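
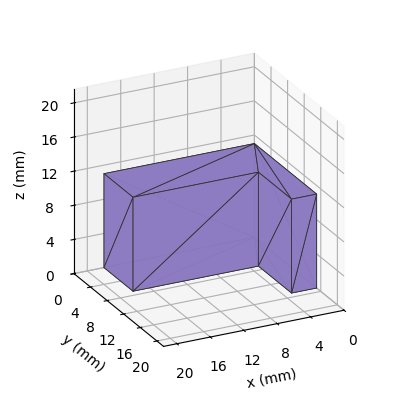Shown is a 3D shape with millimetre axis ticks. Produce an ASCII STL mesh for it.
Reading the render: the shape is an L-shaped prism: outer 18 × 15 mm, arm thicknesses ≈ 7 mm (horizontal) and 3 mm (vertical), extruded 11 mm in z (dimensions read to the nearest mm from the axis ticks). For the STL, each face is triangulated and given an outward normal.

solid part
  facet normal 0.0000 0.0000 -1.0000
    outer loop
      vertex 18.000 7.000 0.000
      vertex 18.000 0.000 0.000
      vertex 0.000 0.000 0.000
    endloop
  endfacet
  facet normal 0.0000 0.0000 -1.0000
    outer loop
      vertex 3.000 7.000 0.000
      vertex 18.000 7.000 0.000
      vertex 0.000 0.000 0.000
    endloop
  endfacet
  facet normal 0.0000 0.0000 -1.0000
    outer loop
      vertex 3.000 15.000 0.000
      vertex 3.000 7.000 0.000
      vertex 0.000 0.000 0.000
    endloop
  endfacet
  facet normal 0.0000 0.0000 -1.0000
    outer loop
      vertex 0.000 15.000 0.000
      vertex 3.000 15.000 0.000
      vertex 0.000 0.000 0.000
    endloop
  endfacet
  facet normal 0.0000 0.0000 1.0000
    outer loop
      vertex 0.000 0.000 11.000
      vertex 18.000 0.000 11.000
      vertex 18.000 7.000 11.000
    endloop
  endfacet
  facet normal 0.0000 0.0000 1.0000
    outer loop
      vertex 0.000 0.000 11.000
      vertex 18.000 7.000 11.000
      vertex 3.000 7.000 11.000
    endloop
  endfacet
  facet normal 0.0000 0.0000 1.0000
    outer loop
      vertex 0.000 0.000 11.000
      vertex 3.000 7.000 11.000
      vertex 3.000 15.000 11.000
    endloop
  endfacet
  facet normal 0.0000 0.0000 1.0000
    outer loop
      vertex 0.000 0.000 11.000
      vertex 3.000 15.000 11.000
      vertex 0.000 15.000 11.000
    endloop
  endfacet
  facet normal 0.0000 -1.0000 0.0000
    outer loop
      vertex 0.000 0.000 0.000
      vertex 18.000 0.000 0.000
      vertex 18.000 0.000 11.000
    endloop
  endfacet
  facet normal 0.0000 -1.0000 0.0000
    outer loop
      vertex 0.000 0.000 0.000
      vertex 18.000 0.000 11.000
      vertex 0.000 0.000 11.000
    endloop
  endfacet
  facet normal 1.0000 0.0000 0.0000
    outer loop
      vertex 18.000 0.000 0.000
      vertex 18.000 7.000 0.000
      vertex 18.000 7.000 11.000
    endloop
  endfacet
  facet normal 1.0000 0.0000 0.0000
    outer loop
      vertex 18.000 0.000 0.000
      vertex 18.000 7.000 11.000
      vertex 18.000 0.000 11.000
    endloop
  endfacet
  facet normal 0.0000 1.0000 0.0000
    outer loop
      vertex 18.000 7.000 0.000
      vertex 3.000 7.000 0.000
      vertex 3.000 7.000 11.000
    endloop
  endfacet
  facet normal 0.0000 1.0000 0.0000
    outer loop
      vertex 18.000 7.000 0.000
      vertex 3.000 7.000 11.000
      vertex 18.000 7.000 11.000
    endloop
  endfacet
  facet normal 1.0000 0.0000 0.0000
    outer loop
      vertex 3.000 7.000 0.000
      vertex 3.000 15.000 0.000
      vertex 3.000 15.000 11.000
    endloop
  endfacet
  facet normal 1.0000 0.0000 0.0000
    outer loop
      vertex 3.000 7.000 0.000
      vertex 3.000 15.000 11.000
      vertex 3.000 7.000 11.000
    endloop
  endfacet
  facet normal 0.0000 1.0000 0.0000
    outer loop
      vertex 3.000 15.000 0.000
      vertex 0.000 15.000 0.000
      vertex 0.000 15.000 11.000
    endloop
  endfacet
  facet normal 0.0000 1.0000 0.0000
    outer loop
      vertex 3.000 15.000 0.000
      vertex 0.000 15.000 11.000
      vertex 3.000 15.000 11.000
    endloop
  endfacet
  facet normal -1.0000 0.0000 0.0000
    outer loop
      vertex 0.000 15.000 0.000
      vertex 0.000 0.000 0.000
      vertex 0.000 0.000 11.000
    endloop
  endfacet
  facet normal -1.0000 0.0000 0.0000
    outer loop
      vertex 0.000 15.000 0.000
      vertex 0.000 0.000 11.000
      vertex 0.000 15.000 11.000
    endloop
  endfacet
endsolid part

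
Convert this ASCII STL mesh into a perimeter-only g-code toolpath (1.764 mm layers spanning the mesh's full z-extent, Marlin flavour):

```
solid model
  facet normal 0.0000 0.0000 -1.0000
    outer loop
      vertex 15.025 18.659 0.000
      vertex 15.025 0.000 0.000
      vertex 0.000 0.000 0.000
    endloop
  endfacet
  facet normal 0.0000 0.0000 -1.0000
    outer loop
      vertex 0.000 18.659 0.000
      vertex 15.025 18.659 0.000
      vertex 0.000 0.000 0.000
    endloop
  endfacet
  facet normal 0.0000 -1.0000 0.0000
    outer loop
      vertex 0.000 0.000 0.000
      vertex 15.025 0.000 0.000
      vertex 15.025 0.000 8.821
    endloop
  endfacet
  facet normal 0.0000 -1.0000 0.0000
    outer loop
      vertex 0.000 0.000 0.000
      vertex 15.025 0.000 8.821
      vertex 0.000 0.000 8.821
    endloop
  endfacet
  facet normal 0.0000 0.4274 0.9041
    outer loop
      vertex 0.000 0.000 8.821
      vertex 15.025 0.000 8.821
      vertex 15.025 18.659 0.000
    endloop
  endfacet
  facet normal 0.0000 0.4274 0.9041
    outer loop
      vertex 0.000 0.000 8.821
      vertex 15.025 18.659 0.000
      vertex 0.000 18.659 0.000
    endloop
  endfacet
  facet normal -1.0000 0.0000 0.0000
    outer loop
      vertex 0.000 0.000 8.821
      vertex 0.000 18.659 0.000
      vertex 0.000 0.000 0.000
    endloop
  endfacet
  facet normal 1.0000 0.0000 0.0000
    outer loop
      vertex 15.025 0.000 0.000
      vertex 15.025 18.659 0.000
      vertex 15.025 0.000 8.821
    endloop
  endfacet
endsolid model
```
; perimeter-only toolpath
G21 ; units = mm
G90 ; absolute positioning
G28 ; home
; layer 1
G0 Z1.764
G0 X0.000 Y0.000
G1 X15.025 Y0.000
G1 X15.025 Y14.927
G1 X0.000 Y14.927
G1 X0.000 Y0.000
; layer 2
G0 Z3.528
G0 X0.000 Y0.000
G1 X15.025 Y0.000
G1 X15.025 Y11.195
G1 X0.000 Y11.195
G1 X0.000 Y0.000
; layer 3
G0 Z5.293
G0 X0.000 Y0.000
G1 X15.025 Y0.000
G1 X15.025 Y7.464
G1 X0.000 Y7.464
G1 X0.000 Y0.000
; layer 4
G0 Z7.057
G0 X0.000 Y0.000
G1 X15.025 Y0.000
G1 X15.025 Y3.732
G1 X0.000 Y3.732
G1 X0.000 Y0.000
M2 ; end

The solid is a wedge (ramp): 15 × 18.7 mm base, rising to 8.82 mm along the y=0 edge and sloping linearly to z=0 at y=18.7. Slicing at Δz = 1.764 mm — 5 equal slices spanning the solid's height, so layer i sits at z = i·h/5 — gives 4 non-empty perimeters. Each is a 4-segment closed polygon; G0 lifts to the layer z and rapids to the start vertex, then G1 traces the edges. The cross-section shrinks linearly with z (the slice at the apex is degenerate and omitted).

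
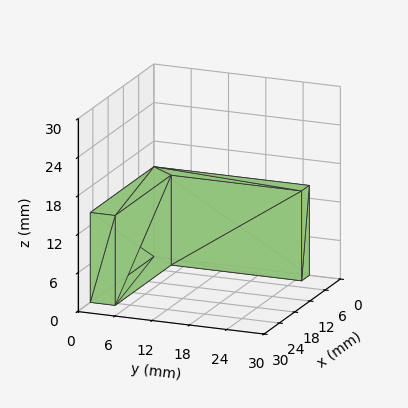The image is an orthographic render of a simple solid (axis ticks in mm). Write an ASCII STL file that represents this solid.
Reading the render: the shape is an L-shaped prism: outer 25 × 25 mm, arm thicknesses ≈ 4 mm (horizontal) and 3 mm (vertical), extruded 14 mm in z (dimensions read to the nearest mm from the axis ticks). For the STL, each face is triangulated and given an outward normal.

solid part
  facet normal 0.0000 0.0000 -1.0000
    outer loop
      vertex 25.0 4.0 0.0
      vertex 25.0 0.0 0.0
      vertex 0.0 0.0 0.0
    endloop
  endfacet
  facet normal 0.0000 0.0000 -1.0000
    outer loop
      vertex 3.0 4.0 0.0
      vertex 25.0 4.0 0.0
      vertex 0.0 0.0 0.0
    endloop
  endfacet
  facet normal 0.0000 0.0000 -1.0000
    outer loop
      vertex 3.0 25.0 0.0
      vertex 3.0 4.0 0.0
      vertex 0.0 0.0 0.0
    endloop
  endfacet
  facet normal 0.0000 0.0000 -1.0000
    outer loop
      vertex 0.0 25.0 0.0
      vertex 3.0 25.0 0.0
      vertex 0.0 0.0 0.0
    endloop
  endfacet
  facet normal 0.0000 0.0000 1.0000
    outer loop
      vertex 0.0 0.0 14.0
      vertex 25.0 0.0 14.0
      vertex 25.0 4.0 14.0
    endloop
  endfacet
  facet normal 0.0000 0.0000 1.0000
    outer loop
      vertex 0.0 0.0 14.0
      vertex 25.0 4.0 14.0
      vertex 3.0 4.0 14.0
    endloop
  endfacet
  facet normal 0.0000 0.0000 1.0000
    outer loop
      vertex 0.0 0.0 14.0
      vertex 3.0 4.0 14.0
      vertex 3.0 25.0 14.0
    endloop
  endfacet
  facet normal 0.0000 0.0000 1.0000
    outer loop
      vertex 0.0 0.0 14.0
      vertex 3.0 25.0 14.0
      vertex 0.0 25.0 14.0
    endloop
  endfacet
  facet normal 0.0000 -1.0000 0.0000
    outer loop
      vertex 0.0 0.0 0.0
      vertex 25.0 0.0 0.0
      vertex 25.0 0.0 14.0
    endloop
  endfacet
  facet normal 0.0000 -1.0000 0.0000
    outer loop
      vertex 0.0 0.0 0.0
      vertex 25.0 0.0 14.0
      vertex 0.0 0.0 14.0
    endloop
  endfacet
  facet normal 1.0000 0.0000 0.0000
    outer loop
      vertex 25.0 0.0 0.0
      vertex 25.0 4.0 0.0
      vertex 25.0 4.0 14.0
    endloop
  endfacet
  facet normal 1.0000 0.0000 0.0000
    outer loop
      vertex 25.0 0.0 0.0
      vertex 25.0 4.0 14.0
      vertex 25.0 0.0 14.0
    endloop
  endfacet
  facet normal 0.0000 1.0000 0.0000
    outer loop
      vertex 25.0 4.0 0.0
      vertex 3.0 4.0 0.0
      vertex 3.0 4.0 14.0
    endloop
  endfacet
  facet normal 0.0000 1.0000 0.0000
    outer loop
      vertex 25.0 4.0 0.0
      vertex 3.0 4.0 14.0
      vertex 25.0 4.0 14.0
    endloop
  endfacet
  facet normal 1.0000 0.0000 0.0000
    outer loop
      vertex 3.0 4.0 0.0
      vertex 3.0 25.0 0.0
      vertex 3.0 25.0 14.0
    endloop
  endfacet
  facet normal 1.0000 0.0000 0.0000
    outer loop
      vertex 3.0 4.0 0.0
      vertex 3.0 25.0 14.0
      vertex 3.0 4.0 14.0
    endloop
  endfacet
  facet normal 0.0000 1.0000 0.0000
    outer loop
      vertex 3.0 25.0 0.0
      vertex 0.0 25.0 0.0
      vertex 0.0 25.0 14.0
    endloop
  endfacet
  facet normal 0.0000 1.0000 0.0000
    outer loop
      vertex 3.0 25.0 0.0
      vertex 0.0 25.0 14.0
      vertex 3.0 25.0 14.0
    endloop
  endfacet
  facet normal -1.0000 0.0000 0.0000
    outer loop
      vertex 0.0 25.0 0.0
      vertex 0.0 0.0 0.0
      vertex 0.0 0.0 14.0
    endloop
  endfacet
  facet normal -1.0000 0.0000 0.0000
    outer loop
      vertex 0.0 25.0 0.0
      vertex 0.0 0.0 14.0
      vertex 0.0 25.0 14.0
    endloop
  endfacet
endsolid part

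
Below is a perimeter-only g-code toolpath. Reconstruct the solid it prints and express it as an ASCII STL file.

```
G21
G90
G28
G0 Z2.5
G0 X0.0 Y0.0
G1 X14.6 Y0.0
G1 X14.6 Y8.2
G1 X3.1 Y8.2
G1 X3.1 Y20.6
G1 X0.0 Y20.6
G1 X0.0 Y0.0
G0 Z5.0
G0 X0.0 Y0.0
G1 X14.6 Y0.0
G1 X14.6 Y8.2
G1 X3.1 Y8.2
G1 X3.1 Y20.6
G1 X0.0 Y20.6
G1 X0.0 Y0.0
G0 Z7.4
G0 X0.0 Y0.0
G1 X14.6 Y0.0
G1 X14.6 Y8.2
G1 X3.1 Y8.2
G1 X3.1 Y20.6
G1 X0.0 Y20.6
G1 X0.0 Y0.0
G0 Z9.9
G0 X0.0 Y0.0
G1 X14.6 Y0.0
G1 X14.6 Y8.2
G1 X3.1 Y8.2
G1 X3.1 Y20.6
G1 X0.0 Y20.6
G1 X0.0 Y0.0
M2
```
solid part
  facet normal 0.0000 0.0000 -1.0000
    outer loop
      vertex 14.6 8.2 0.0
      vertex 14.6 0.0 0.0
      vertex 0.0 0.0 0.0
    endloop
  endfacet
  facet normal 0.0000 0.0000 -1.0000
    outer loop
      vertex 3.1 8.2 0.0
      vertex 14.6 8.2 0.0
      vertex 0.0 0.0 0.0
    endloop
  endfacet
  facet normal 0.0000 0.0000 -1.0000
    outer loop
      vertex 3.1 20.6 0.0
      vertex 3.1 8.2 0.0
      vertex 0.0 0.0 0.0
    endloop
  endfacet
  facet normal 0.0000 0.0000 -1.0000
    outer loop
      vertex 0.0 20.6 0.0
      vertex 3.1 20.6 0.0
      vertex 0.0 0.0 0.0
    endloop
  endfacet
  facet normal 0.0000 0.0000 1.0000
    outer loop
      vertex 0.0 0.0 9.9
      vertex 14.6 0.0 9.9
      vertex 14.6 8.2 9.9
    endloop
  endfacet
  facet normal 0.0000 0.0000 1.0000
    outer loop
      vertex 0.0 0.0 9.9
      vertex 14.6 8.2 9.9
      vertex 3.1 8.2 9.9
    endloop
  endfacet
  facet normal 0.0000 0.0000 1.0000
    outer loop
      vertex 0.0 0.0 9.9
      vertex 3.1 8.2 9.9
      vertex 3.1 20.6 9.9
    endloop
  endfacet
  facet normal 0.0000 0.0000 1.0000
    outer loop
      vertex 0.0 0.0 9.9
      vertex 3.1 20.6 9.9
      vertex 0.0 20.6 9.9
    endloop
  endfacet
  facet normal 0.0000 -1.0000 0.0000
    outer loop
      vertex 0.0 0.0 0.0
      vertex 14.6 0.0 0.0
      vertex 14.6 0.0 9.9
    endloop
  endfacet
  facet normal 0.0000 -1.0000 0.0000
    outer loop
      vertex 0.0 0.0 0.0
      vertex 14.6 0.0 9.9
      vertex 0.0 0.0 9.9
    endloop
  endfacet
  facet normal 1.0000 0.0000 0.0000
    outer loop
      vertex 14.6 0.0 0.0
      vertex 14.6 8.2 0.0
      vertex 14.6 8.2 9.9
    endloop
  endfacet
  facet normal 1.0000 0.0000 0.0000
    outer loop
      vertex 14.6 0.0 0.0
      vertex 14.6 8.2 9.9
      vertex 14.6 0.0 9.9
    endloop
  endfacet
  facet normal 0.0000 1.0000 0.0000
    outer loop
      vertex 14.6 8.2 0.0
      vertex 3.1 8.2 0.0
      vertex 3.1 8.2 9.9
    endloop
  endfacet
  facet normal 0.0000 1.0000 0.0000
    outer loop
      vertex 14.6 8.2 0.0
      vertex 3.1 8.2 9.9
      vertex 14.6 8.2 9.9
    endloop
  endfacet
  facet normal 1.0000 0.0000 0.0000
    outer loop
      vertex 3.1 8.2 0.0
      vertex 3.1 20.6 0.0
      vertex 3.1 20.6 9.9
    endloop
  endfacet
  facet normal 1.0000 0.0000 0.0000
    outer loop
      vertex 3.1 8.2 0.0
      vertex 3.1 20.6 9.9
      vertex 3.1 8.2 9.9
    endloop
  endfacet
  facet normal 0.0000 1.0000 0.0000
    outer loop
      vertex 3.1 20.6 0.0
      vertex 0.0 20.6 0.0
      vertex 0.0 20.6 9.9
    endloop
  endfacet
  facet normal 0.0000 1.0000 0.0000
    outer loop
      vertex 3.1 20.6 0.0
      vertex 0.0 20.6 9.9
      vertex 3.1 20.6 9.9
    endloop
  endfacet
  facet normal -1.0000 0.0000 0.0000
    outer loop
      vertex 0.0 20.6 0.0
      vertex 0.0 0.0 0.0
      vertex 0.0 0.0 9.9
    endloop
  endfacet
  facet normal -1.0000 0.0000 0.0000
    outer loop
      vertex 0.0 20.6 0.0
      vertex 0.0 0.0 9.9
      vertex 0.0 20.6 9.9
    endloop
  endfacet
endsolid part

The G0 Z moves step by Δz≈2.5 mm. Every layer's G1 loop is the same polygon, so the solid is a straight extrusion of it from z=0 to z≈9.9. Closing with flat bottom and top caps and triangulating gives 20 facets — an L-shaped prism: outer 14.6 × 20.6 mm, arm thicknesses ≈ 8.2 mm (horizontal) and 3.1 mm (vertical), extruded 9.9 mm in z.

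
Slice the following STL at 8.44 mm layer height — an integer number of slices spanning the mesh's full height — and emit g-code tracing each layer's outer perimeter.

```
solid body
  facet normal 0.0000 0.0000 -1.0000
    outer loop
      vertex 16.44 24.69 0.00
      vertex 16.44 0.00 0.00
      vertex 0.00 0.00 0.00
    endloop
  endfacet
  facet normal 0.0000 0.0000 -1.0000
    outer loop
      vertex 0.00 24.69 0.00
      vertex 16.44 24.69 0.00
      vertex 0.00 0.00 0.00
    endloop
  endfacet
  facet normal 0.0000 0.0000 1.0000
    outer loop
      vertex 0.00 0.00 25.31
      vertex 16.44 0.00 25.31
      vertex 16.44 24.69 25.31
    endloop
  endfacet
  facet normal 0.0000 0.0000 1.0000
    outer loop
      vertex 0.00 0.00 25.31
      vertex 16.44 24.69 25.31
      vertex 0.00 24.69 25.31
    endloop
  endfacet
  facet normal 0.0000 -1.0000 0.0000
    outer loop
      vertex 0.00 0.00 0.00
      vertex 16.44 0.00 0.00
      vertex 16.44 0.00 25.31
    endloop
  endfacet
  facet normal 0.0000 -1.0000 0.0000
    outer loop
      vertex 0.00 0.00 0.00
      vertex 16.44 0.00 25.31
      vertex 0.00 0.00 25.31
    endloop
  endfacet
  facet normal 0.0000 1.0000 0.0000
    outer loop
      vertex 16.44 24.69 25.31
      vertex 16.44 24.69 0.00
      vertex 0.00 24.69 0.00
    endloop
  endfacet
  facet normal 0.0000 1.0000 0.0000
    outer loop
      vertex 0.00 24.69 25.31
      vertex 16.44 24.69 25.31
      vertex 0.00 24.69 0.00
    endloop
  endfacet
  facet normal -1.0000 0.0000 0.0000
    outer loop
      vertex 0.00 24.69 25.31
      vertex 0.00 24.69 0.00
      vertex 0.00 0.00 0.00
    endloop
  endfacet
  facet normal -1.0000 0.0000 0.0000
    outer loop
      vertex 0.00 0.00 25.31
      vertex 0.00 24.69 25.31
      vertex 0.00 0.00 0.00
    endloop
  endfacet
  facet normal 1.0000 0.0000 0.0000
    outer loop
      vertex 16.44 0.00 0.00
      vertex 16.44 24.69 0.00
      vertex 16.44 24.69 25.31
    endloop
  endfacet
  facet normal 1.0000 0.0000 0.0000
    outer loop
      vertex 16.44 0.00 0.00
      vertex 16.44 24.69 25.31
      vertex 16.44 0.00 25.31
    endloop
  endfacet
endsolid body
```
; perimeter-only toolpath
G21 ; units = mm
G90 ; absolute positioning
G28 ; home
; layer 1
G0 Z8.44
G0 X0.00 Y0.00
G1 X16.44 Y0.00
G1 X16.44 Y24.69
G1 X0.00 Y24.69
G1 X0.00 Y0.00
; layer 2
G0 Z16.87
G0 X0.00 Y0.00
G1 X16.44 Y0.00
G1 X16.44 Y24.69
G1 X0.00 Y24.69
G1 X0.00 Y0.00
; layer 3
G0 Z25.31
G0 X0.00 Y0.00
G1 X16.44 Y0.00
G1 X16.44 Y24.69
G1 X0.00 Y24.69
G1 X0.00 Y0.00
M2 ; end

The solid is a rectangular box, roughly 16.4 × 24.7 mm footprint and 25.3 mm tall. Slicing at Δz = 8.44 mm — 3 equal slices spanning the solid's height, so layer i sits at z = i·h/3 — gives 3 non-empty perimeters. Each is a 4-segment closed polygon; G0 lifts to the layer z and rapids to the start vertex, then G1 traces the edges.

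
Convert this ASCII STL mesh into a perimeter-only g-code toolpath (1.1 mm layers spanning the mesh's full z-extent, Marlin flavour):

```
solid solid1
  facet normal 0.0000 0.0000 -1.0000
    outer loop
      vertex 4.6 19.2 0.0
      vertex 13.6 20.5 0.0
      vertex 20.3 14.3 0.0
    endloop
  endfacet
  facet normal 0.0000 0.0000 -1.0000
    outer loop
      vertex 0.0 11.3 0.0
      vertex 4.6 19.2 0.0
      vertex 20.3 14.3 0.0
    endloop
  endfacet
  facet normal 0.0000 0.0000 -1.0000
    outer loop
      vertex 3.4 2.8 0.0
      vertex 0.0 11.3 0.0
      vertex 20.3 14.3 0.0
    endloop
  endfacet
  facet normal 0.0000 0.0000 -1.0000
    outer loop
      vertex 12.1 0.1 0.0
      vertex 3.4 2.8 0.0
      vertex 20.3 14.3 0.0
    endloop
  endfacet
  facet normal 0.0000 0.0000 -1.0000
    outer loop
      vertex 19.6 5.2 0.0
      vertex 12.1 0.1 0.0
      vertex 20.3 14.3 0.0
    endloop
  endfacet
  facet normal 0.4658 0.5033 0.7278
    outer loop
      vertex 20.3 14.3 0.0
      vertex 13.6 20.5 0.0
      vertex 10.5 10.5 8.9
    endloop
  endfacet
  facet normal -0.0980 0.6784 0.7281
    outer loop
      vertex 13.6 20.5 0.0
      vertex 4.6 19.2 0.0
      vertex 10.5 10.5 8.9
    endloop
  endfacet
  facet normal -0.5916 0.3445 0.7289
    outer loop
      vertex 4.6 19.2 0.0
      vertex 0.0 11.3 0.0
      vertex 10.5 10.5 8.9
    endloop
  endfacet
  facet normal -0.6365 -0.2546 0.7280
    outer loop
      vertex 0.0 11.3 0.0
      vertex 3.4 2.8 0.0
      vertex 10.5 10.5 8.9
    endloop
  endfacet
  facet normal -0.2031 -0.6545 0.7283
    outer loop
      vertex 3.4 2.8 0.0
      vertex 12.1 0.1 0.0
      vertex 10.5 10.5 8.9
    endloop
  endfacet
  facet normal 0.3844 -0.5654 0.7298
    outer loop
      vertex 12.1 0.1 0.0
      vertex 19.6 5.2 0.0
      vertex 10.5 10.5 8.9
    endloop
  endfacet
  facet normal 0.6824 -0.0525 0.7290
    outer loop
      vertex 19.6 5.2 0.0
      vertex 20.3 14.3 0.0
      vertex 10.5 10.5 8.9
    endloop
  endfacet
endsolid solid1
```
; perimeter-only toolpath
G21 ; units = mm
G90 ; absolute positioning
G28 ; home
; layer 1
G0 Z1.1
G0 X19.1 Y13.8
G1 X13.2 Y19.2
G1 X5.3 Y18.1
G1 X1.3 Y11.2
G1 X4.3 Y3.8
G1 X11.9 Y1.4
G1 X18.5 Y5.9
G1 X19.1 Y13.8
; layer 2
G0 Z2.2
G0 X17.9 Y13.4
G1 X12.8 Y18.0
G1 X6.1 Y17.0
G1 X2.6 Y11.1
G1 X5.2 Y4.7
G1 X11.7 Y2.7
G1 X17.3 Y6.5
G1 X17.9 Y13.4
; layer 3
G0 Z3.3
G0 X16.6 Y12.9
G1 X12.4 Y16.8
G1 X6.8 Y15.9
G1 X3.9 Y11.0
G1 X6.1 Y5.7
G1 X11.5 Y4.0
G1 X16.2 Y7.2
G1 X16.6 Y12.9
; layer 4
G0 Z4.5
G0 X15.4 Y12.4
G1 X12.1 Y15.5
G1 X7.5 Y14.8
G1 X5.2 Y10.9
G1 X7.0 Y6.7
G1 X11.3 Y5.3
G1 X15.1 Y7.8
G1 X15.4 Y12.4
; layer 5
G0 Z5.6
G0 X14.2 Y11.9
G1 X11.7 Y14.2
G1 X8.3 Y13.8
G1 X6.6 Y10.8
G1 X7.8 Y7.6
G1 X11.1 Y6.6
G1 X13.9 Y8.5
G1 X14.2 Y11.9
; layer 6
G0 Z6.7
G0 X12.9 Y11.4
G1 X11.3 Y13.0
G1 X9.0 Y12.7
G1 X7.9 Y10.7
G1 X8.7 Y8.6
G1 X10.9 Y7.9
G1 X12.8 Y9.2
G1 X12.9 Y11.4
; layer 7
G0 Z7.8
G0 X11.7 Y11.0
G1 X10.9 Y11.8
G1 X9.8 Y11.6
G1 X9.2 Y10.6
G1 X9.6 Y9.5
G1 X10.7 Y9.2
G1 X11.6 Y9.8
G1 X11.7 Y11.0
M2 ; end

The solid is a regular 7-sided pyramid, base circumscribed radius ≈ 10.5 mm, apex at z ≈ 8.9 mm. Slicing at Δz = 1.1 mm — 8 equal slices spanning the solid's height, so layer i sits at z = i·h/8 — gives 7 non-empty perimeters. Each is a 7-segment closed polygon; G0 lifts to the layer z and rapids to the start vertex, then G1 traces the edges. The cross-section shrinks linearly with z (the slice at the apex is degenerate and omitted).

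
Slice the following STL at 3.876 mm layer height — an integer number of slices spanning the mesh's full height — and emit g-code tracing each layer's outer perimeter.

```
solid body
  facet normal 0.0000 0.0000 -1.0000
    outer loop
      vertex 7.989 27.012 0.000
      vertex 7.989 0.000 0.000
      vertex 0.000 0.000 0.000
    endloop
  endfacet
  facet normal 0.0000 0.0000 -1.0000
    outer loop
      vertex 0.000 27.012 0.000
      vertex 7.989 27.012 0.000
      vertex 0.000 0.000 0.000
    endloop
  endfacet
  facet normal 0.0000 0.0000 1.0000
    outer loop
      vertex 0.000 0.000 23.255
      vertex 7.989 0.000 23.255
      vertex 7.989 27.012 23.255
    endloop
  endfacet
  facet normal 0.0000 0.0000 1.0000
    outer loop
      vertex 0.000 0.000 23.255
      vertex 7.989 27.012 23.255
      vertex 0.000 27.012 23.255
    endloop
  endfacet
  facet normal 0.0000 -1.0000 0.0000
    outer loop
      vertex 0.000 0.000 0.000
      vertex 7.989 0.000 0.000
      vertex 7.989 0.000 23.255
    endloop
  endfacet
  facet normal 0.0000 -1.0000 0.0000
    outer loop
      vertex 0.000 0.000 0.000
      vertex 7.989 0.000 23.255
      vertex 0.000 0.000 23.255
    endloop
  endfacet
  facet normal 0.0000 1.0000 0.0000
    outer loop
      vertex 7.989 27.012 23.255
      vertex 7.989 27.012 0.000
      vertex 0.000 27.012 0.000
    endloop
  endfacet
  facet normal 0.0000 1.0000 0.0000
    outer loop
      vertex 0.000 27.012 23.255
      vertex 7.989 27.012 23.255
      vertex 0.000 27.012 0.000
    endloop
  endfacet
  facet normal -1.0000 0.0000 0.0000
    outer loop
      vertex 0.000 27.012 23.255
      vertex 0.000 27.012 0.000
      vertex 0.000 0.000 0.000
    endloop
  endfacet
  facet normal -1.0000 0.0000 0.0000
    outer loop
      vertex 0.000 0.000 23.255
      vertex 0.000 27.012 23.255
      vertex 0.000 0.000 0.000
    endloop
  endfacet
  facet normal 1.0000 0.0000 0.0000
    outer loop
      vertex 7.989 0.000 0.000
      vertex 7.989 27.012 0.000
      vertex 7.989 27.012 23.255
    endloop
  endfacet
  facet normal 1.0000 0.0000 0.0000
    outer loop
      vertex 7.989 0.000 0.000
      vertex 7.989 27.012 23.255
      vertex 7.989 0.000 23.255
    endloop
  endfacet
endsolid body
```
; perimeter-only toolpath
G21 ; units = mm
G90 ; absolute positioning
G28 ; home
; layer 1
G0 Z3.876
G0 X0.000 Y0.000
G1 X7.989 Y0.000
G1 X7.989 Y27.012
G1 X0.000 Y27.012
G1 X0.000 Y0.000
; layer 2
G0 Z7.752
G0 X0.000 Y0.000
G1 X7.989 Y0.000
G1 X7.989 Y27.012
G1 X0.000 Y27.012
G1 X0.000 Y0.000
; layer 3
G0 Z11.627
G0 X0.000 Y0.000
G1 X7.989 Y0.000
G1 X7.989 Y27.012
G1 X0.000 Y27.012
G1 X0.000 Y0.000
; layer 4
G0 Z15.503
G0 X0.000 Y0.000
G1 X7.989 Y0.000
G1 X7.989 Y27.012
G1 X0.000 Y27.012
G1 X0.000 Y0.000
; layer 5
G0 Z19.379
G0 X0.000 Y0.000
G1 X7.989 Y0.000
G1 X7.989 Y27.012
G1 X0.000 Y27.012
G1 X0.000 Y0.000
; layer 6
G0 Z23.255
G0 X0.000 Y0.000
G1 X7.989 Y0.000
G1 X7.989 Y27.012
G1 X0.000 Y27.012
G1 X0.000 Y0.000
M2 ; end

The solid is a rectangular box, roughly 7.99 × 27 mm footprint and 23.3 mm tall. Slicing at Δz = 3.876 mm — 6 equal slices spanning the solid's height, so layer i sits at z = i·h/6 — gives 6 non-empty perimeters. Each is a 4-segment closed polygon; G0 lifts to the layer z and rapids to the start vertex, then G1 traces the edges.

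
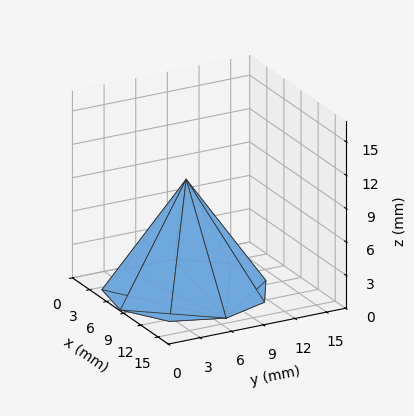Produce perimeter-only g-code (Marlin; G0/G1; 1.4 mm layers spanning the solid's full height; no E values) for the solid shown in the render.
Reading the render: the shape is a regular 9-sided pyramid, base circumscribed radius ≈ 7 mm, apex at z ≈ 10 mm (dimensions read to the nearest mm from the axis ticks). For the g-code, the solid's height is divided into equal slices at the stated Δz and each level perimeter traced with G1 moves after a G0 lift.

; perimeter-only toolpath
G21 ; units = mm
G90 ; absolute positioning
G28 ; home
; layer 1
G0 Z1.4
G0 X13.0 Y7.0
G1 X11.6 Y10.9
G1 X8.0 Y12.9
G1 X4.0 Y12.2
G1 X1.3 Y9.1
G1 X1.3 Y4.9
G1 X4.0 Y1.8
G1 X8.0 Y1.1
G1 X11.6 Y3.1
G1 X13.0 Y7.0
; layer 2
G0 Z2.9
G0 X12.0 Y7.0
G1 X10.9 Y10.2
G1 X7.9 Y11.9
G1 X4.5 Y11.4
G1 X2.3 Y8.7
G1 X2.3 Y5.3
G1 X4.5 Y2.6
G1 X7.9 Y2.1
G1 X10.9 Y3.8
G1 X12.0 Y7.0
; layer 3
G0 Z4.3
G0 X11.0 Y7.0
G1 X10.1 Y9.6
G1 X7.7 Y10.9
G1 X5.0 Y10.5
G1 X3.2 Y8.4
G1 X3.2 Y5.6
G1 X5.0 Y3.5
G1 X7.7 Y3.1
G1 X10.1 Y4.4
G1 X11.0 Y7.0
; layer 4
G0 Z5.7
G0 X10.0 Y7.0
G1 X9.3 Y8.9
G1 X7.5 Y10.0
G1 X5.5 Y9.6
G1 X4.2 Y8.0
G1 X4.2 Y6.0
G1 X5.5 Y4.4
G1 X7.5 Y4.0
G1 X9.3 Y5.1
G1 X10.0 Y7.0
; layer 5
G0 Z7.1
G0 X9.0 Y7.0
G1 X8.5 Y8.3
G1 X7.3 Y9.0
G1 X6.0 Y8.7
G1 X5.1 Y7.7
G1 X5.1 Y6.3
G1 X6.0 Y5.3
G1 X7.3 Y5.0
G1 X8.5 Y5.7
G1 X9.0 Y7.0
; layer 6
G0 Z8.6
G0 X8.0 Y7.0
G1 X7.8 Y7.6
G1 X7.2 Y8.0
G1 X6.5 Y7.9
G1 X6.1 Y7.3
G1 X6.1 Y6.7
G1 X6.5 Y6.1
G1 X7.2 Y6.0
G1 X7.8 Y6.4
G1 X8.0 Y7.0
M2 ; end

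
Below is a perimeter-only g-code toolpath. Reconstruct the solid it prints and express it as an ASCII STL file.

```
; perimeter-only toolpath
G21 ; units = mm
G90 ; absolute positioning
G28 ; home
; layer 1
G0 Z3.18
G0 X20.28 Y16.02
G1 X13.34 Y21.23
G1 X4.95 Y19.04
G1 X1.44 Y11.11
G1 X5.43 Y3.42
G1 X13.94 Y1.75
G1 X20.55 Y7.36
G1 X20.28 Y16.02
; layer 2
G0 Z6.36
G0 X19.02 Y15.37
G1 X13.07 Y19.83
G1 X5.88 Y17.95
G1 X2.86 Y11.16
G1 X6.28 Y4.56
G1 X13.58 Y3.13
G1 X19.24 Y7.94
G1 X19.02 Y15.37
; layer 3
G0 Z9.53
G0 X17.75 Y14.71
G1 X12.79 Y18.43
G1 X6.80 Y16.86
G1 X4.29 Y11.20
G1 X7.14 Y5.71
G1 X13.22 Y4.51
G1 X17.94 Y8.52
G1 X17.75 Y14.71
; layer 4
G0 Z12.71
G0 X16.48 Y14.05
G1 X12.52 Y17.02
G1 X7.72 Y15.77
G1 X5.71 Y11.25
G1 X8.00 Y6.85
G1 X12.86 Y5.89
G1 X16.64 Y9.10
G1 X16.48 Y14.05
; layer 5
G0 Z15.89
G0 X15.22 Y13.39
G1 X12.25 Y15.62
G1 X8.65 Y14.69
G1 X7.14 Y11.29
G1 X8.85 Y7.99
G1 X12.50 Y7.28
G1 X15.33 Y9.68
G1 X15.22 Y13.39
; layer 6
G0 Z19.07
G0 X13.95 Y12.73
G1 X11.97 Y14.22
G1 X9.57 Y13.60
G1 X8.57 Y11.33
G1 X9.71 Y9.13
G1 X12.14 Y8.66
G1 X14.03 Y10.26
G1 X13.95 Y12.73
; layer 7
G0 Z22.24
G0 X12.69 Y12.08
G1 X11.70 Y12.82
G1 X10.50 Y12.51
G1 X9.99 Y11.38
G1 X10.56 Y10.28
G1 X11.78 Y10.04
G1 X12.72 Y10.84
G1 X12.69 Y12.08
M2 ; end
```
solid part
  facet normal 0.0000 0.0000 -1.0000
    outer loop
      vertex 4.03 20.13 0.00
      vertex 13.62 22.63 0.00
      vertex 21.55 16.68 0.00
    endloop
  endfacet
  facet normal 0.0000 0.0000 -1.0000
    outer loop
      vertex 0.01 11.07 0.00
      vertex 4.03 20.13 0.00
      vertex 21.55 16.68 0.00
    endloop
  endfacet
  facet normal 0.0000 0.0000 -1.0000
    outer loop
      vertex 4.57 2.28 0.00
      vertex 0.01 11.07 0.00
      vertex 21.55 16.68 0.00
    endloop
  endfacet
  facet normal 0.0000 0.0000 -1.0000
    outer loop
      vertex 14.30 0.37 0.00
      vertex 4.57 2.28 0.00
      vertex 21.55 16.68 0.00
    endloop
  endfacet
  facet normal 0.0000 0.0000 -1.0000
    outer loop
      vertex 21.85 6.78 0.00
      vertex 14.30 0.37 0.00
      vertex 21.55 16.68 0.00
    endloop
  endfacet
  facet normal 0.5563 0.7415 0.3751
    outer loop
      vertex 21.55 16.68 0.00
      vertex 13.62 22.63 0.00
      vertex 11.42 11.42 25.42
    endloop
  endfacet
  facet normal -0.2338 0.8969 0.3753
    outer loop
      vertex 13.62 22.63 0.00
      vertex 4.03 20.13 0.00
      vertex 11.42 11.42 25.42
    endloop
  endfacet
  facet normal -0.8473 0.3760 0.3751
    outer loop
      vertex 4.03 20.13 0.00
      vertex 0.01 11.07 0.00
      vertex 11.42 11.42 25.42
    endloop
  endfacet
  facet normal -0.8228 -0.4269 0.3752
    outer loop
      vertex 0.01 11.07 0.00
      vertex 4.57 2.28 0.00
      vertex 11.42 11.42 25.42
    endloop
  endfacet
  facet normal -0.1786 -0.9096 0.3752
    outer loop
      vertex 4.57 2.28 0.00
      vertex 14.30 0.37 0.00
      vertex 11.42 11.42 25.42
    endloop
  endfacet
  facet normal 0.5999 -0.7066 0.3751
    outer loop
      vertex 14.30 0.37 0.00
      vertex 21.85 6.78 0.00
      vertex 11.42 11.42 25.42
    endloop
  endfacet
  facet normal 0.9266 0.0281 0.3751
    outer loop
      vertex 21.85 6.78 0.00
      vertex 21.55 16.68 0.00
      vertex 11.42 11.42 25.42
    endloop
  endfacet
endsolid part

The G0 Z moves step by Δz≈3.18 mm. The G1 loops shrink linearly with z, so the solid tapers from its base footprint up to z≈25.4. Closing with a flat bottom cap and the tapered top and triangulating gives 12 facets — a regular 7-sided pyramid, base circumscribed radius ≈ 11.4 mm, apex at z ≈ 25.4 mm.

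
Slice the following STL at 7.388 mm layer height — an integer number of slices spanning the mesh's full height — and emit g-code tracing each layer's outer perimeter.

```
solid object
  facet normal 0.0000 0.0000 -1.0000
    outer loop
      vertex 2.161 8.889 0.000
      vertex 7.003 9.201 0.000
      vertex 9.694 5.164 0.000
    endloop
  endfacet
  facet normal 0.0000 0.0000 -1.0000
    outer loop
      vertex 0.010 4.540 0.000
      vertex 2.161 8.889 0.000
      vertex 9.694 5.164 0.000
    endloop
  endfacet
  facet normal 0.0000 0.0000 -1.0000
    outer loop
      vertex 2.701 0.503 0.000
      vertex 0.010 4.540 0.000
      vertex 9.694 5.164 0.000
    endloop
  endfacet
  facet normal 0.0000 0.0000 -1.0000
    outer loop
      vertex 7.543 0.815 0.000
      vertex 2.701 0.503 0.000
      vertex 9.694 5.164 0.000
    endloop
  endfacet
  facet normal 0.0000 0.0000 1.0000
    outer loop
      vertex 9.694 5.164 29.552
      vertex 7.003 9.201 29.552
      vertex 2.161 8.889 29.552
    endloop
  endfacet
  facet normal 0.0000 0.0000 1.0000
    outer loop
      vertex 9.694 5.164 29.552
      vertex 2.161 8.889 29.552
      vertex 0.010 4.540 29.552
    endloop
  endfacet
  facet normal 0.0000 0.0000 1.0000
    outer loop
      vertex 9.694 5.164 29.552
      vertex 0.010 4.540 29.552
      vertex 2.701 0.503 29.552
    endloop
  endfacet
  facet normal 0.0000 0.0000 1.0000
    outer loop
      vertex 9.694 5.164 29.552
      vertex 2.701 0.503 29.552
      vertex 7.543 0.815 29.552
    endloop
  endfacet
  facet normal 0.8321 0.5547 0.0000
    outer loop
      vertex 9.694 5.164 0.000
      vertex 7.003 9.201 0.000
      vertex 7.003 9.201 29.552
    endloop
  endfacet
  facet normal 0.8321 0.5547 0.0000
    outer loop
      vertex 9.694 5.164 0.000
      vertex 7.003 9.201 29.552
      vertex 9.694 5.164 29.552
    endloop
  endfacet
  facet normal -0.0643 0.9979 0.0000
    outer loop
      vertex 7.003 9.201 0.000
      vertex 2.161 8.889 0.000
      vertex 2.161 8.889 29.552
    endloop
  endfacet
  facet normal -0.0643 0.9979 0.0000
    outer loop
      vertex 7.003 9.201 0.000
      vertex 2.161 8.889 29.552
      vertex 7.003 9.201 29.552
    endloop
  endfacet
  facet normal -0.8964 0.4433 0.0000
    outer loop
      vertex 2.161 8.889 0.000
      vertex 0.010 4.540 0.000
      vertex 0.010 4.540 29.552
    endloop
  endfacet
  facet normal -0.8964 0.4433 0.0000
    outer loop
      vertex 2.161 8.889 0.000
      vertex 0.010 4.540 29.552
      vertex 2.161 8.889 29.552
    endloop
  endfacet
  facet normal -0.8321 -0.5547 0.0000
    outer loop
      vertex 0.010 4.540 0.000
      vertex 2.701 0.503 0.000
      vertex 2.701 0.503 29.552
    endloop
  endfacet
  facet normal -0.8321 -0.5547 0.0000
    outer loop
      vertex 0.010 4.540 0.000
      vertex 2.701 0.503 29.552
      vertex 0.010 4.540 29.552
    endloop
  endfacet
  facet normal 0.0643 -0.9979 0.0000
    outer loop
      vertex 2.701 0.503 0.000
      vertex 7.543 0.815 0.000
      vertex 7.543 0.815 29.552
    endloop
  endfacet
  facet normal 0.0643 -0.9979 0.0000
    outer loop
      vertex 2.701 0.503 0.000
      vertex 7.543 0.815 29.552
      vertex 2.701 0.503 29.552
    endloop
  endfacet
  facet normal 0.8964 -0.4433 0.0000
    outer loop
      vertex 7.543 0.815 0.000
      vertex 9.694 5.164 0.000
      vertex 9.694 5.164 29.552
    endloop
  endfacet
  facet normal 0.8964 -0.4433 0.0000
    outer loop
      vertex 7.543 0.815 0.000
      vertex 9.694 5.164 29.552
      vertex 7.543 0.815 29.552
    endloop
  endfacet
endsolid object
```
; perimeter-only toolpath
G21 ; units = mm
G90 ; absolute positioning
G28 ; home
; layer 1
G0 Z7.388
G0 X9.694 Y5.164
G1 X7.003 Y9.201
G1 X2.161 Y8.889
G1 X0.010 Y4.540
G1 X2.701 Y0.503
G1 X7.543 Y0.815
G1 X9.694 Y5.164
; layer 2
G0 Z14.776
G0 X9.694 Y5.164
G1 X7.003 Y9.201
G1 X2.161 Y8.889
G1 X0.010 Y4.540
G1 X2.701 Y0.503
G1 X7.543 Y0.815
G1 X9.694 Y5.164
; layer 3
G0 Z22.164
G0 X9.694 Y5.164
G1 X7.003 Y9.201
G1 X2.161 Y8.889
G1 X0.010 Y4.540
G1 X2.701 Y0.503
G1 X7.543 Y0.815
G1 X9.694 Y5.164
; layer 4
G0 Z29.552
G0 X9.694 Y5.164
G1 X7.003 Y9.201
G1 X2.161 Y8.889
G1 X0.010 Y4.540
G1 X2.701 Y0.503
G1 X7.543 Y0.815
G1 X9.694 Y5.164
M2 ; end

The solid is a regular 6-sided prism (a cylinder approximated with 6 flat sides), circumscribed radius ≈ 4.85 mm, height ≈ 29.6 mm. Slicing at Δz = 7.388 mm — 4 equal slices spanning the solid's height, so layer i sits at z = i·h/4 — gives 4 non-empty perimeters. Each is a 6-segment closed polygon; G0 lifts to the layer z and rapids to the start vertex, then G1 traces the edges.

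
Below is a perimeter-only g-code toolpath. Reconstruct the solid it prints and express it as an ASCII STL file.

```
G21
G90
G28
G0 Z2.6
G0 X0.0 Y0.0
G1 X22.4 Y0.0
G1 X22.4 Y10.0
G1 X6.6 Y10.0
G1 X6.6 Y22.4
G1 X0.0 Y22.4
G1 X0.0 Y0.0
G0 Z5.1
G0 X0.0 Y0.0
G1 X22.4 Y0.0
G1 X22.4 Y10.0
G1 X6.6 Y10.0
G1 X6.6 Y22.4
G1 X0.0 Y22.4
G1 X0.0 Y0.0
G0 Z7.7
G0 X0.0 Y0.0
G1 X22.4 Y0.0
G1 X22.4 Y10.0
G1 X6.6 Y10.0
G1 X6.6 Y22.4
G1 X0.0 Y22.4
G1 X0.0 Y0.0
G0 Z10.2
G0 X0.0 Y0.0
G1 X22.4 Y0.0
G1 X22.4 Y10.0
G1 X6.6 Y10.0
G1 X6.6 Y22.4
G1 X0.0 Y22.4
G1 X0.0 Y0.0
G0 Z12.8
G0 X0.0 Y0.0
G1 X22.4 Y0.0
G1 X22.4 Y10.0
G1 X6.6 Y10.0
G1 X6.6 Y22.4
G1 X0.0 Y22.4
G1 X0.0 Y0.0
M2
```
solid part
  facet normal 0.0000 0.0000 -1.0000
    outer loop
      vertex 22.4 10.0 0.0
      vertex 22.4 0.0 0.0
      vertex 0.0 0.0 0.0
    endloop
  endfacet
  facet normal 0.0000 0.0000 -1.0000
    outer loop
      vertex 6.6 10.0 0.0
      vertex 22.4 10.0 0.0
      vertex 0.0 0.0 0.0
    endloop
  endfacet
  facet normal 0.0000 0.0000 -1.0000
    outer loop
      vertex 6.6 22.4 0.0
      vertex 6.6 10.0 0.0
      vertex 0.0 0.0 0.0
    endloop
  endfacet
  facet normal 0.0000 0.0000 -1.0000
    outer loop
      vertex 0.0 22.4 0.0
      vertex 6.6 22.4 0.0
      vertex 0.0 0.0 0.0
    endloop
  endfacet
  facet normal 0.0000 0.0000 1.0000
    outer loop
      vertex 0.0 0.0 12.8
      vertex 22.4 0.0 12.8
      vertex 22.4 10.0 12.8
    endloop
  endfacet
  facet normal 0.0000 0.0000 1.0000
    outer loop
      vertex 0.0 0.0 12.8
      vertex 22.4 10.0 12.8
      vertex 6.6 10.0 12.8
    endloop
  endfacet
  facet normal 0.0000 0.0000 1.0000
    outer loop
      vertex 0.0 0.0 12.8
      vertex 6.6 10.0 12.8
      vertex 6.6 22.4 12.8
    endloop
  endfacet
  facet normal 0.0000 0.0000 1.0000
    outer loop
      vertex 0.0 0.0 12.8
      vertex 6.6 22.4 12.8
      vertex 0.0 22.4 12.8
    endloop
  endfacet
  facet normal 0.0000 -1.0000 0.0000
    outer loop
      vertex 0.0 0.0 0.0
      vertex 22.4 0.0 0.0
      vertex 22.4 0.0 12.8
    endloop
  endfacet
  facet normal 0.0000 -1.0000 0.0000
    outer loop
      vertex 0.0 0.0 0.0
      vertex 22.4 0.0 12.8
      vertex 0.0 0.0 12.8
    endloop
  endfacet
  facet normal 1.0000 0.0000 0.0000
    outer loop
      vertex 22.4 0.0 0.0
      vertex 22.4 10.0 0.0
      vertex 22.4 10.0 12.8
    endloop
  endfacet
  facet normal 1.0000 0.0000 0.0000
    outer loop
      vertex 22.4 0.0 0.0
      vertex 22.4 10.0 12.8
      vertex 22.4 0.0 12.8
    endloop
  endfacet
  facet normal 0.0000 1.0000 0.0000
    outer loop
      vertex 22.4 10.0 0.0
      vertex 6.6 10.0 0.0
      vertex 6.6 10.0 12.8
    endloop
  endfacet
  facet normal 0.0000 1.0000 0.0000
    outer loop
      vertex 22.4 10.0 0.0
      vertex 6.6 10.0 12.8
      vertex 22.4 10.0 12.8
    endloop
  endfacet
  facet normal 1.0000 0.0000 0.0000
    outer loop
      vertex 6.6 10.0 0.0
      vertex 6.6 22.4 0.0
      vertex 6.6 22.4 12.8
    endloop
  endfacet
  facet normal 1.0000 0.0000 0.0000
    outer loop
      vertex 6.6 10.0 0.0
      vertex 6.6 22.4 12.8
      vertex 6.6 10.0 12.8
    endloop
  endfacet
  facet normal 0.0000 1.0000 0.0000
    outer loop
      vertex 6.6 22.4 0.0
      vertex 0.0 22.4 0.0
      vertex 0.0 22.4 12.8
    endloop
  endfacet
  facet normal 0.0000 1.0000 0.0000
    outer loop
      vertex 6.6 22.4 0.0
      vertex 0.0 22.4 12.8
      vertex 6.6 22.4 12.8
    endloop
  endfacet
  facet normal -1.0000 0.0000 0.0000
    outer loop
      vertex 0.0 22.4 0.0
      vertex 0.0 0.0 0.0
      vertex 0.0 0.0 12.8
    endloop
  endfacet
  facet normal -1.0000 0.0000 0.0000
    outer loop
      vertex 0.0 22.4 0.0
      vertex 0.0 0.0 12.8
      vertex 0.0 22.4 12.8
    endloop
  endfacet
endsolid part

The G0 Z moves step by Δz≈2.6 mm. Every layer's G1 loop is the same polygon, so the solid is a straight extrusion of it from z=0 to z≈12.8. Closing with flat bottom and top caps and triangulating gives 20 facets — an L-shaped prism: outer 22.4 × 22.4 mm, arm thicknesses ≈ 10 mm (horizontal) and 6.6 mm (vertical), extruded 12.8 mm in z.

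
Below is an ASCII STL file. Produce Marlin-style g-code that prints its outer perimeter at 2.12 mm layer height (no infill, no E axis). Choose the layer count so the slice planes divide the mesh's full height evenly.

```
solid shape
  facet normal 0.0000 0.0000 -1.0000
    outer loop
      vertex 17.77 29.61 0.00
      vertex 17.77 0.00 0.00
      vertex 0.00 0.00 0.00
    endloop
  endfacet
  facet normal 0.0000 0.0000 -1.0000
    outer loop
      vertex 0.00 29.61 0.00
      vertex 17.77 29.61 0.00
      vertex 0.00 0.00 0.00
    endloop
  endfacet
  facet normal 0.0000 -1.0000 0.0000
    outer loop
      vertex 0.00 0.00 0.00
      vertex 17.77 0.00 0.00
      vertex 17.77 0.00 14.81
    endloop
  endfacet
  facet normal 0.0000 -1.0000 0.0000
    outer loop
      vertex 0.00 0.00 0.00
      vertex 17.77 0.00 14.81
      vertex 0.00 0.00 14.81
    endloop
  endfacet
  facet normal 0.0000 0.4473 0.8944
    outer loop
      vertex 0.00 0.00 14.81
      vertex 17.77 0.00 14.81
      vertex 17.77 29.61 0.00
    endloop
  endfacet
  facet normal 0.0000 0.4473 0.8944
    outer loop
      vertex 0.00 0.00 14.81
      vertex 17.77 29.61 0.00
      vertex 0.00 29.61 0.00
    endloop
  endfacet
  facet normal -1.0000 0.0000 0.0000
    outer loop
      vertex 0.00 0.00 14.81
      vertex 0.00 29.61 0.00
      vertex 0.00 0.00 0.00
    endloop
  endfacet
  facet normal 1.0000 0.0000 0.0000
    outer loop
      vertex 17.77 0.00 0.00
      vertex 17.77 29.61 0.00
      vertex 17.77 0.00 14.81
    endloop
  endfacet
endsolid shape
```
; perimeter-only toolpath
G21 ; units = mm
G90 ; absolute positioning
G28 ; home
; layer 1
G0 Z2.12
G0 X0.00 Y0.00
G1 X17.77 Y0.00
G1 X17.77 Y25.38
G1 X0.00 Y25.38
G1 X0.00 Y0.00
; layer 2
G0 Z4.23
G0 X0.00 Y0.00
G1 X17.77 Y0.00
G1 X17.77 Y21.15
G1 X0.00 Y21.15
G1 X0.00 Y0.00
; layer 3
G0 Z6.35
G0 X0.00 Y0.00
G1 X17.77 Y0.00
G1 X17.77 Y16.92
G1 X0.00 Y16.92
G1 X0.00 Y0.00
; layer 4
G0 Z8.46
G0 X0.00 Y0.00
G1 X17.77 Y0.00
G1 X17.77 Y12.69
G1 X0.00 Y12.69
G1 X0.00 Y0.00
; layer 5
G0 Z10.58
G0 X0.00 Y0.00
G1 X17.77 Y0.00
G1 X17.77 Y8.46
G1 X0.00 Y8.46
G1 X0.00 Y0.00
; layer 6
G0 Z12.69
G0 X0.00 Y0.00
G1 X17.77 Y0.00
G1 X17.77 Y4.23
G1 X0.00 Y4.23
G1 X0.00 Y0.00
M2 ; end

The solid is a wedge (ramp): 17.8 × 29.6 mm base, rising to 14.8 mm along the y=0 edge and sloping linearly to z=0 at y=29.6. Slicing at Δz = 2.12 mm — 7 equal slices spanning the solid's height, so layer i sits at z = i·h/7 — gives 6 non-empty perimeters. Each is a 4-segment closed polygon; G0 lifts to the layer z and rapids to the start vertex, then G1 traces the edges. The cross-section shrinks linearly with z (the slice at the apex is degenerate and omitted).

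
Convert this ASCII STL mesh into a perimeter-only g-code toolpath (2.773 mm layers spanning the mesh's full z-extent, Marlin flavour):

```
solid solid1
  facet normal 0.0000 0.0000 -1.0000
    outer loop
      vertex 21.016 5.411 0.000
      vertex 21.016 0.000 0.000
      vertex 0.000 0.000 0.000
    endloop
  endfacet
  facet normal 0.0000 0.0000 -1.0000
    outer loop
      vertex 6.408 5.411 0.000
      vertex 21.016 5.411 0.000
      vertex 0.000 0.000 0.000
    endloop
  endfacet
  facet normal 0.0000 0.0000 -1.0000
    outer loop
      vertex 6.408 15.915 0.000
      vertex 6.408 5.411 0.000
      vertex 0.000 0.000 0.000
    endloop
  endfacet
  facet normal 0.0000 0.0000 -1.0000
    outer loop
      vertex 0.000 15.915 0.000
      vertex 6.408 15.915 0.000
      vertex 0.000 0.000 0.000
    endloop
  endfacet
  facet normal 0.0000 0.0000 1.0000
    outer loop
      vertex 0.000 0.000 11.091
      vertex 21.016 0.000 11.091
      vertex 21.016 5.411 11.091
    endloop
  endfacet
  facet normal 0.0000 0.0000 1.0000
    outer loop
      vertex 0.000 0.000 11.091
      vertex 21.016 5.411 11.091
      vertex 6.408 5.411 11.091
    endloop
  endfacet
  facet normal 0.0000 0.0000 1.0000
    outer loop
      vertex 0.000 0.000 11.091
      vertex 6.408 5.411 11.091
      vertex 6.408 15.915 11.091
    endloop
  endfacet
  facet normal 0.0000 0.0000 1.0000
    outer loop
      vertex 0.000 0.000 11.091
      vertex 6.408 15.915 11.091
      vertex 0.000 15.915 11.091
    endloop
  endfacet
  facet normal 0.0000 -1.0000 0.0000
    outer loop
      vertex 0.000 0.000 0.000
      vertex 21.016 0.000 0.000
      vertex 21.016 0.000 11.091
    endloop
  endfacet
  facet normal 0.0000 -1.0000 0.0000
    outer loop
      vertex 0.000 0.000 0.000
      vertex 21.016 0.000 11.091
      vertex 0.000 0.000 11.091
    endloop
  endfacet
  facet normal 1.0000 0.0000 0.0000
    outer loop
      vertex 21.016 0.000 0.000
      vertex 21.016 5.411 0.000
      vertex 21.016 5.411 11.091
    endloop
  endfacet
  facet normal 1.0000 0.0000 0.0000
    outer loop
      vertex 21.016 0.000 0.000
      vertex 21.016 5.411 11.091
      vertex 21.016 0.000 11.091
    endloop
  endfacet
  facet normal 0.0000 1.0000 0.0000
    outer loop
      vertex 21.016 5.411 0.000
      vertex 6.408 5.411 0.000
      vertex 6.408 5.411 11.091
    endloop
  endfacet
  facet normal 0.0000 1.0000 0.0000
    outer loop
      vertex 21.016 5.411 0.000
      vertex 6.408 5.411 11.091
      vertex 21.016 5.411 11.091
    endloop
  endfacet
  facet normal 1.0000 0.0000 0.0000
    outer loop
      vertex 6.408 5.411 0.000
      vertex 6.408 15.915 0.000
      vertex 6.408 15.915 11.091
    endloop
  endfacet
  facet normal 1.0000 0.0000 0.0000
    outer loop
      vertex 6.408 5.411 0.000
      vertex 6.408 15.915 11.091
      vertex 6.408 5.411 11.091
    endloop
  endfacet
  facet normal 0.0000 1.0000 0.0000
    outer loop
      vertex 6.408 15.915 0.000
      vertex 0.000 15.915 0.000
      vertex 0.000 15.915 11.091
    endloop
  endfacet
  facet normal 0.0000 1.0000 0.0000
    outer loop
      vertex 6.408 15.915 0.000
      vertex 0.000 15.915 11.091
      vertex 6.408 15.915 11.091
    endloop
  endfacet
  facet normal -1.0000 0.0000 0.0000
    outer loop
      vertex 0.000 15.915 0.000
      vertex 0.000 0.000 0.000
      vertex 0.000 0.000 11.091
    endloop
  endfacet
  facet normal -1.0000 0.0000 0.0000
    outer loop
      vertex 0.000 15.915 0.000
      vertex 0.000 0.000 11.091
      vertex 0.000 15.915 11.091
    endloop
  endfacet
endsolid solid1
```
; perimeter-only toolpath
G21 ; units = mm
G90 ; absolute positioning
G28 ; home
; layer 1
G0 Z2.773
G0 X0.000 Y0.000
G1 X21.016 Y0.000
G1 X21.016 Y5.411
G1 X6.408 Y5.411
G1 X6.408 Y15.915
G1 X0.000 Y15.915
G1 X0.000 Y0.000
; layer 2
G0 Z5.545
G0 X0.000 Y0.000
G1 X21.016 Y0.000
G1 X21.016 Y5.411
G1 X6.408 Y5.411
G1 X6.408 Y15.915
G1 X0.000 Y15.915
G1 X0.000 Y0.000
; layer 3
G0 Z8.318
G0 X0.000 Y0.000
G1 X21.016 Y0.000
G1 X21.016 Y5.411
G1 X6.408 Y5.411
G1 X6.408 Y15.915
G1 X0.000 Y15.915
G1 X0.000 Y0.000
; layer 4
G0 Z11.091
G0 X0.000 Y0.000
G1 X21.016 Y0.000
G1 X21.016 Y5.411
G1 X6.408 Y5.411
G1 X6.408 Y15.915
G1 X0.000 Y15.915
G1 X0.000 Y0.000
M2 ; end

The solid is an L-shaped prism: outer 21 × 15.9 mm, arm thicknesses ≈ 5.41 mm (horizontal) and 6.41 mm (vertical), extruded 11.1 mm in z. Slicing at Δz = 2.773 mm — 4 equal slices spanning the solid's height, so layer i sits at z = i·h/4 — gives 4 non-empty perimeters. Each is a 6-segment closed polygon; G0 lifts to the layer z and rapids to the start vertex, then G1 traces the edges.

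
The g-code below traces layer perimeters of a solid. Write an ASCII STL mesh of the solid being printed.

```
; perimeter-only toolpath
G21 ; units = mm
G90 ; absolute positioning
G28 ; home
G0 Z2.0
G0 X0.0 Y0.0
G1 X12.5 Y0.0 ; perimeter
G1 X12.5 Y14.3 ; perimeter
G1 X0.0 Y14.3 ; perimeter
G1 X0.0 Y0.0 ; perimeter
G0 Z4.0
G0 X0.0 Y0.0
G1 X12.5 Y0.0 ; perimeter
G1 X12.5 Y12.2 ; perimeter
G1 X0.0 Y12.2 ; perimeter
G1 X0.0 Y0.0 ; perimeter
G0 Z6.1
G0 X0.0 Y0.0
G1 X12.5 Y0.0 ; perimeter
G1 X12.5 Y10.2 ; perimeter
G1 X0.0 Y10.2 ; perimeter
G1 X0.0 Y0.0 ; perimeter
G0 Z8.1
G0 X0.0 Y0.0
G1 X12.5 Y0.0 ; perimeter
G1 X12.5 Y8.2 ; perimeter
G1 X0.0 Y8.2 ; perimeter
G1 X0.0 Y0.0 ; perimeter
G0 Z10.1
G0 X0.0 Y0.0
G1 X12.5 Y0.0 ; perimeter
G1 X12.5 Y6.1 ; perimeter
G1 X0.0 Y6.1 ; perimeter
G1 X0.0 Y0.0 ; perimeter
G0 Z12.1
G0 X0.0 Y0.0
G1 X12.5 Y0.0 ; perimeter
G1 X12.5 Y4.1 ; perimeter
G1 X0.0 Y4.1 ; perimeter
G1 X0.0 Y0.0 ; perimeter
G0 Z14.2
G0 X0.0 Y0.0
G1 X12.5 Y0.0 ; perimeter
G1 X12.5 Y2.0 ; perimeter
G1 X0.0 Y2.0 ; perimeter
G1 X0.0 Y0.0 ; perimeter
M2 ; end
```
solid part
  facet normal 0.0000 0.0000 -1.0000
    outer loop
      vertex 12.5 16.3 0.0
      vertex 12.5 0.0 0.0
      vertex 0.0 0.0 0.0
    endloop
  endfacet
  facet normal 0.0000 0.0000 -1.0000
    outer loop
      vertex 0.0 16.3 0.0
      vertex 12.5 16.3 0.0
      vertex 0.0 0.0 0.0
    endloop
  endfacet
  facet normal 0.0000 -1.0000 0.0000
    outer loop
      vertex 0.0 0.0 0.0
      vertex 12.5 0.0 0.0
      vertex 12.5 0.0 16.2
    endloop
  endfacet
  facet normal 0.0000 -1.0000 0.0000
    outer loop
      vertex 0.0 0.0 0.0
      vertex 12.5 0.0 16.2
      vertex 0.0 0.0 16.2
    endloop
  endfacet
  facet normal 0.0000 0.7049 0.7093
    outer loop
      vertex 0.0 0.0 16.2
      vertex 12.5 0.0 16.2
      vertex 12.5 16.3 0.0
    endloop
  endfacet
  facet normal 0.0000 0.7049 0.7093
    outer loop
      vertex 0.0 0.0 16.2
      vertex 12.5 16.3 0.0
      vertex 0.0 16.3 0.0
    endloop
  endfacet
  facet normal -1.0000 0.0000 0.0000
    outer loop
      vertex 0.0 0.0 16.2
      vertex 0.0 16.3 0.0
      vertex 0.0 0.0 0.0
    endloop
  endfacet
  facet normal 1.0000 0.0000 0.0000
    outer loop
      vertex 12.5 0.0 0.0
      vertex 12.5 16.3 0.0
      vertex 12.5 0.0 16.2
    endloop
  endfacet
endsolid part

The G0 Z moves step by Δz≈2.0 mm. The G1 loops shrink linearly with z, so the solid tapers from its base footprint up to z≈16.2. Closing with a flat bottom cap and the tapered top and triangulating gives 8 facets — a wedge (ramp): 12.5 × 16.3 mm base, rising to 16.2 mm along the y=0 edge and sloping linearly to z=0 at y=16.3.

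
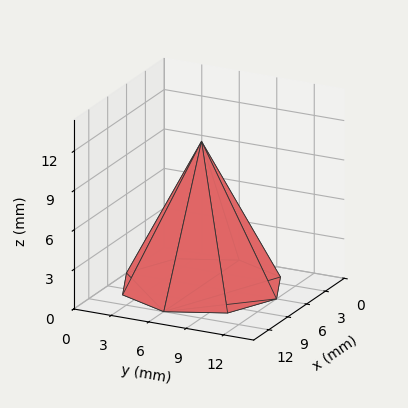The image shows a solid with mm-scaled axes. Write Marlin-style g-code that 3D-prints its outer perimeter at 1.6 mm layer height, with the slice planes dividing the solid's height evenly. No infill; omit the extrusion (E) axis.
Reading the render: the shape is a regular 8-sided pyramid, base circumscribed radius ≈ 6 mm, apex at z ≈ 11 mm (dimensions read to the nearest mm from the axis ticks). For the g-code, the solid's height is divided into equal slices at the stated Δz and each level perimeter traced with G1 moves after a G0 lift.

; perimeter-only toolpath
G21 ; units = mm
G90 ; absolute positioning
G28 ; home
; layer 1
G0 Z1.6
G0 X11.1 Y6.0
G1 X9.6 Y9.6
G1 X6.0 Y11.1
G1 X2.4 Y9.6
G1 X0.9 Y6.0
G1 X2.4 Y2.4
G1 X6.0 Y0.9
G1 X9.6 Y2.4
G1 X11.1 Y6.0
; layer 2
G0 Z3.1
G0 X10.3 Y6.0
G1 X9.0 Y9.0
G1 X6.0 Y10.3
G1 X3.0 Y9.0
G1 X1.7 Y6.0
G1 X3.0 Y3.0
G1 X6.0 Y1.7
G1 X9.0 Y3.0
G1 X10.3 Y6.0
; layer 3
G0 Z4.7
G0 X9.4 Y6.0
G1 X8.4 Y8.4
G1 X6.0 Y9.4
G1 X3.6 Y8.4
G1 X2.6 Y6.0
G1 X3.6 Y3.6
G1 X6.0 Y2.6
G1 X8.4 Y3.6
G1 X9.4 Y6.0
; layer 4
G0 Z6.3
G0 X8.6 Y6.0
G1 X7.8 Y7.8
G1 X6.0 Y8.6
G1 X4.2 Y7.8
G1 X3.4 Y6.0
G1 X4.2 Y4.2
G1 X6.0 Y3.4
G1 X7.8 Y4.2
G1 X8.6 Y6.0
; layer 5
G0 Z7.9
G0 X7.7 Y6.0
G1 X7.2 Y7.2
G1 X6.0 Y7.7
G1 X4.8 Y7.2
G1 X4.3 Y6.0
G1 X4.8 Y4.8
G1 X6.0 Y4.3
G1 X7.2 Y4.8
G1 X7.7 Y6.0
; layer 6
G0 Z9.4
G0 X6.9 Y6.0
G1 X6.6 Y6.6
G1 X6.0 Y6.9
G1 X5.4 Y6.6
G1 X5.1 Y6.0
G1 X5.4 Y5.4
G1 X6.0 Y5.1
G1 X6.6 Y5.4
G1 X6.9 Y6.0
M2 ; end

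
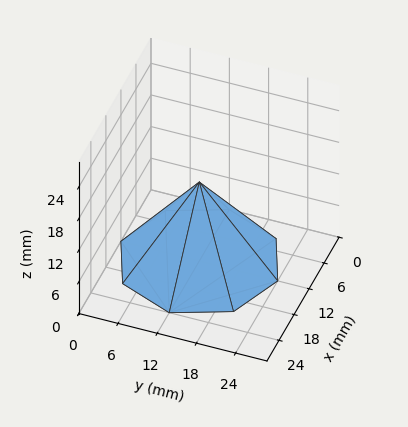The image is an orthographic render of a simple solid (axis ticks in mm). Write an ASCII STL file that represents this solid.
Reading the render: the shape is a regular 8-sided pyramid, base circumscribed radius ≈ 12 mm, apex at z ≈ 15 mm (dimensions read to the nearest mm from the axis ticks). For the STL, each face is triangulated and given an outward normal.

solid part
  facet normal 0.0000 0.0000 -1.0000
    outer loop
      vertex 12.00 24.00 0.00
      vertex 20.49 20.49 0.00
      vertex 24.00 12.00 0.00
    endloop
  endfacet
  facet normal 0.0000 0.0000 -1.0000
    outer loop
      vertex 3.51 20.49 0.00
      vertex 12.00 24.00 0.00
      vertex 24.00 12.00 0.00
    endloop
  endfacet
  facet normal 0.0000 0.0000 -1.0000
    outer loop
      vertex 0.00 12.00 0.00
      vertex 3.51 20.49 0.00
      vertex 24.00 12.00 0.00
    endloop
  endfacet
  facet normal 0.0000 0.0000 -1.0000
    outer loop
      vertex 3.51 3.51 0.00
      vertex 0.00 12.00 0.00
      vertex 24.00 12.00 0.00
    endloop
  endfacet
  facet normal 0.0000 0.0000 -1.0000
    outer loop
      vertex 12.00 0.00 0.00
      vertex 3.51 3.51 0.00
      vertex 24.00 12.00 0.00
    endloop
  endfacet
  facet normal 0.0000 0.0000 -1.0000
    outer loop
      vertex 20.49 3.51 0.00
      vertex 12.00 0.00 0.00
      vertex 24.00 12.00 0.00
    endloop
  endfacet
  facet normal 0.7431 0.3072 0.5945
    outer loop
      vertex 24.00 12.00 0.00
      vertex 20.49 20.49 0.00
      vertex 12.00 12.00 15.00
    endloop
  endfacet
  facet normal 0.3072 0.7431 0.5945
    outer loop
      vertex 20.49 20.49 0.00
      vertex 12.00 24.00 0.00
      vertex 12.00 12.00 15.00
    endloop
  endfacet
  facet normal -0.3072 0.7431 0.5945
    outer loop
      vertex 12.00 24.00 0.00
      vertex 3.51 20.49 0.00
      vertex 12.00 12.00 15.00
    endloop
  endfacet
  facet normal -0.7431 0.3072 0.5945
    outer loop
      vertex 3.51 20.49 0.00
      vertex 0.00 12.00 0.00
      vertex 12.00 12.00 15.00
    endloop
  endfacet
  facet normal -0.7431 -0.3072 0.5945
    outer loop
      vertex 0.00 12.00 0.00
      vertex 3.51 3.51 0.00
      vertex 12.00 12.00 15.00
    endloop
  endfacet
  facet normal -0.3072 -0.7431 0.5945
    outer loop
      vertex 3.51 3.51 0.00
      vertex 12.00 0.00 0.00
      vertex 12.00 12.00 15.00
    endloop
  endfacet
  facet normal 0.3072 -0.7431 0.5945
    outer loop
      vertex 12.00 0.00 0.00
      vertex 20.49 3.51 0.00
      vertex 12.00 12.00 15.00
    endloop
  endfacet
  facet normal 0.7431 -0.3072 0.5945
    outer loop
      vertex 20.49 3.51 0.00
      vertex 24.00 12.00 0.00
      vertex 12.00 12.00 15.00
    endloop
  endfacet
endsolid part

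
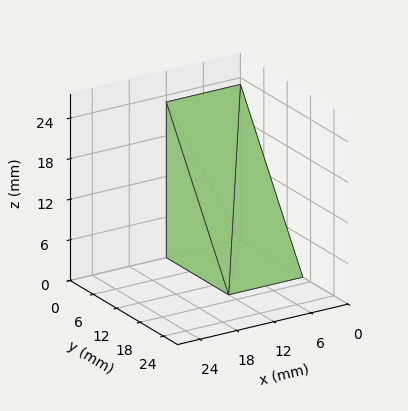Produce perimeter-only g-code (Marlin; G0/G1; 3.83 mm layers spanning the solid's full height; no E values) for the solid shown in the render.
Reading the render: the shape is a wedge (ramp): 12 × 16 mm base, rising to 23 mm along the y=0 edge and sloping linearly to z=0 at y=16 (dimensions read to the nearest mm from the axis ticks). For the g-code, the solid's height is divided into equal slices at the stated Δz and each level perimeter traced with G1 moves after a G0 lift.

; perimeter-only toolpath
G21 ; units = mm
G90 ; absolute positioning
G28 ; home
; layer 1
G0 Z3.83
G0 X0.00 Y0.00
G1 X12.00 Y0.00
G1 X12.00 Y13.33
G1 X0.00 Y13.33
G1 X0.00 Y0.00
; layer 2
G0 Z7.67
G0 X0.00 Y0.00
G1 X12.00 Y0.00
G1 X12.00 Y10.67
G1 X0.00 Y10.67
G1 X0.00 Y0.00
; layer 3
G0 Z11.50
G0 X0.00 Y0.00
G1 X12.00 Y0.00
G1 X12.00 Y8.00
G1 X0.00 Y8.00
G1 X0.00 Y0.00
; layer 4
G0 Z15.33
G0 X0.00 Y0.00
G1 X12.00 Y0.00
G1 X12.00 Y5.33
G1 X0.00 Y5.33
G1 X0.00 Y0.00
; layer 5
G0 Z19.17
G0 X0.00 Y0.00
G1 X12.00 Y0.00
G1 X12.00 Y2.67
G1 X0.00 Y2.67
G1 X0.00 Y0.00
M2 ; end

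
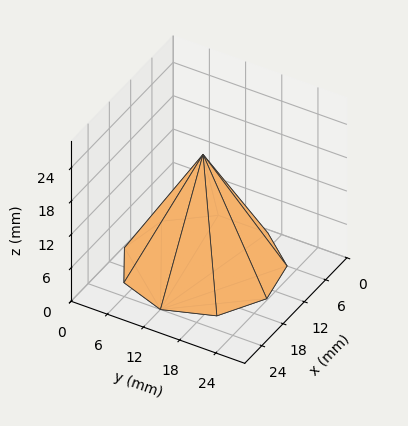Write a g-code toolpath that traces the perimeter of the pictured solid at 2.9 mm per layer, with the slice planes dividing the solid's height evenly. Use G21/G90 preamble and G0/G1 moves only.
Reading the render: the shape is a regular 9-sided pyramid, base circumscribed radius ≈ 12 mm, apex at z ≈ 20 mm (dimensions read to the nearest mm from the axis ticks). For the g-code, the solid's height is divided into equal slices at the stated Δz and each level perimeter traced with G1 moves after a G0 lift.

; perimeter-only toolpath
G21 ; units = mm
G90 ; absolute positioning
G28 ; home
; layer 1
G0 Z2.9
G0 X22.3 Y12.0
G1 X19.9 Y18.6
G1 X13.8 Y22.1
G1 X6.9 Y20.9
G1 X2.3 Y15.5
G1 X2.3 Y8.5
G1 X6.9 Y3.1
G1 X13.8 Y1.9
G1 X19.9 Y5.4
G1 X22.3 Y12.0
; layer 2
G0 Z5.7
G0 X20.6 Y12.0
G1 X18.6 Y17.5
G1 X13.5 Y20.4
G1 X7.7 Y19.4
G1 X3.9 Y14.9
G1 X3.9 Y9.1
G1 X7.7 Y4.6
G1 X13.5 Y3.6
G1 X18.6 Y6.5
G1 X20.6 Y12.0
; layer 3
G0 Z8.6
G0 X18.9 Y12.0
G1 X17.3 Y16.4
G1 X13.2 Y18.7
G1 X8.6 Y17.9
G1 X5.5 Y14.3
G1 X5.5 Y9.7
G1 X8.6 Y6.1
G1 X13.2 Y5.3
G1 X17.3 Y7.6
G1 X18.9 Y12.0
; layer 4
G0 Z11.4
G0 X17.1 Y12.0
G1 X15.9 Y15.3
G1 X12.9 Y17.1
G1 X9.4 Y16.5
G1 X7.2 Y13.8
G1 X7.2 Y10.2
G1 X9.4 Y7.5
G1 X12.9 Y6.9
G1 X15.9 Y8.7
G1 X17.1 Y12.0
; layer 5
G0 Z14.3
G0 X15.4 Y12.0
G1 X14.6 Y14.2
G1 X12.6 Y15.4
G1 X10.3 Y15.0
G1 X8.8 Y13.2
G1 X8.8 Y10.8
G1 X10.3 Y9.0
G1 X12.6 Y8.6
G1 X14.6 Y9.8
G1 X15.4 Y12.0
; layer 6
G0 Z17.1
G0 X13.7 Y12.0
G1 X13.3 Y13.1
G1 X12.3 Y13.7
G1 X11.1 Y13.5
G1 X10.4 Y12.6
G1 X10.4 Y11.4
G1 X11.1 Y10.5
G1 X12.3 Y10.3
G1 X13.3 Y10.9
G1 X13.7 Y12.0
M2 ; end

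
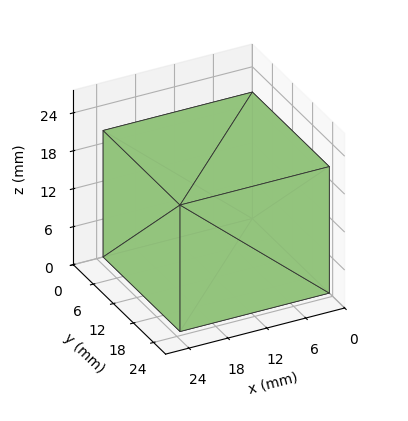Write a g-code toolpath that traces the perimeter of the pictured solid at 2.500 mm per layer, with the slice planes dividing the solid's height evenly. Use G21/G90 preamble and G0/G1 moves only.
Reading the render: the shape is a rectangular box, roughly 23 × 23 mm footprint and 20 mm tall (dimensions read to the nearest mm from the axis ticks). For the g-code, the solid's height is divided into equal slices at the stated Δz and each level perimeter traced with G1 moves after a G0 lift.

; perimeter-only toolpath
G21 ; units = mm
G90 ; absolute positioning
G28 ; home
; layer 1
G0 Z2.500
G0 X0.000 Y0.000
G1 X23.000 Y0.000
G1 X23.000 Y23.000
G1 X0.000 Y23.000
G1 X0.000 Y0.000
; layer 2
G0 Z5.000
G0 X0.000 Y0.000
G1 X23.000 Y0.000
G1 X23.000 Y23.000
G1 X0.000 Y23.000
G1 X0.000 Y0.000
; layer 3
G0 Z7.500
G0 X0.000 Y0.000
G1 X23.000 Y0.000
G1 X23.000 Y23.000
G1 X0.000 Y23.000
G1 X0.000 Y0.000
; layer 4
G0 Z10.000
G0 X0.000 Y0.000
G1 X23.000 Y0.000
G1 X23.000 Y23.000
G1 X0.000 Y23.000
G1 X0.000 Y0.000
; layer 5
G0 Z12.500
G0 X0.000 Y0.000
G1 X23.000 Y0.000
G1 X23.000 Y23.000
G1 X0.000 Y23.000
G1 X0.000 Y0.000
; layer 6
G0 Z15.000
G0 X0.000 Y0.000
G1 X23.000 Y0.000
G1 X23.000 Y23.000
G1 X0.000 Y23.000
G1 X0.000 Y0.000
; layer 7
G0 Z17.500
G0 X0.000 Y0.000
G1 X23.000 Y0.000
G1 X23.000 Y23.000
G1 X0.000 Y23.000
G1 X0.000 Y0.000
; layer 8
G0 Z20.000
G0 X0.000 Y0.000
G1 X23.000 Y0.000
G1 X23.000 Y23.000
G1 X0.000 Y23.000
G1 X0.000 Y0.000
M2 ; end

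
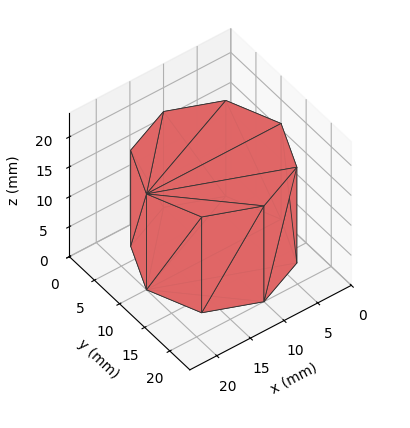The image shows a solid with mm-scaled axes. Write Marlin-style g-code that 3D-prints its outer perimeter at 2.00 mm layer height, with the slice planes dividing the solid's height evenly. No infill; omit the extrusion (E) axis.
Reading the render: the shape is a regular 8-sided prism (a cylinder approximated with 8 flat sides), circumscribed radius ≈ 10 mm, height ≈ 16 mm (dimensions read to the nearest mm from the axis ticks). For the g-code, the solid's height is divided into equal slices at the stated Δz and each level perimeter traced with G1 moves after a G0 lift.

; perimeter-only toolpath
G21 ; units = mm
G90 ; absolute positioning
G28 ; home
; layer 1
G0 Z2.00
G0 X20.00 Y10.00
G1 X17.07 Y17.07
G1 X10.00 Y20.00
G1 X2.93 Y17.07
G1 X0.00 Y10.00
G1 X2.93 Y2.93
G1 X10.00 Y0.00
G1 X17.07 Y2.93
G1 X20.00 Y10.00
; layer 2
G0 Z4.00
G0 X20.00 Y10.00
G1 X17.07 Y17.07
G1 X10.00 Y20.00
G1 X2.93 Y17.07
G1 X0.00 Y10.00
G1 X2.93 Y2.93
G1 X10.00 Y0.00
G1 X17.07 Y2.93
G1 X20.00 Y10.00
; layer 3
G0 Z6.00
G0 X20.00 Y10.00
G1 X17.07 Y17.07
G1 X10.00 Y20.00
G1 X2.93 Y17.07
G1 X0.00 Y10.00
G1 X2.93 Y2.93
G1 X10.00 Y0.00
G1 X17.07 Y2.93
G1 X20.00 Y10.00
; layer 4
G0 Z8.00
G0 X20.00 Y10.00
G1 X17.07 Y17.07
G1 X10.00 Y20.00
G1 X2.93 Y17.07
G1 X0.00 Y10.00
G1 X2.93 Y2.93
G1 X10.00 Y0.00
G1 X17.07 Y2.93
G1 X20.00 Y10.00
; layer 5
G0 Z10.00
G0 X20.00 Y10.00
G1 X17.07 Y17.07
G1 X10.00 Y20.00
G1 X2.93 Y17.07
G1 X0.00 Y10.00
G1 X2.93 Y2.93
G1 X10.00 Y0.00
G1 X17.07 Y2.93
G1 X20.00 Y10.00
; layer 6
G0 Z12.00
G0 X20.00 Y10.00
G1 X17.07 Y17.07
G1 X10.00 Y20.00
G1 X2.93 Y17.07
G1 X0.00 Y10.00
G1 X2.93 Y2.93
G1 X10.00 Y0.00
G1 X17.07 Y2.93
G1 X20.00 Y10.00
; layer 7
G0 Z14.00
G0 X20.00 Y10.00
G1 X17.07 Y17.07
G1 X10.00 Y20.00
G1 X2.93 Y17.07
G1 X0.00 Y10.00
G1 X2.93 Y2.93
G1 X10.00 Y0.00
G1 X17.07 Y2.93
G1 X20.00 Y10.00
; layer 8
G0 Z16.00
G0 X20.00 Y10.00
G1 X17.07 Y17.07
G1 X10.00 Y20.00
G1 X2.93 Y17.07
G1 X0.00 Y10.00
G1 X2.93 Y2.93
G1 X10.00 Y0.00
G1 X17.07 Y2.93
G1 X20.00 Y10.00
M2 ; end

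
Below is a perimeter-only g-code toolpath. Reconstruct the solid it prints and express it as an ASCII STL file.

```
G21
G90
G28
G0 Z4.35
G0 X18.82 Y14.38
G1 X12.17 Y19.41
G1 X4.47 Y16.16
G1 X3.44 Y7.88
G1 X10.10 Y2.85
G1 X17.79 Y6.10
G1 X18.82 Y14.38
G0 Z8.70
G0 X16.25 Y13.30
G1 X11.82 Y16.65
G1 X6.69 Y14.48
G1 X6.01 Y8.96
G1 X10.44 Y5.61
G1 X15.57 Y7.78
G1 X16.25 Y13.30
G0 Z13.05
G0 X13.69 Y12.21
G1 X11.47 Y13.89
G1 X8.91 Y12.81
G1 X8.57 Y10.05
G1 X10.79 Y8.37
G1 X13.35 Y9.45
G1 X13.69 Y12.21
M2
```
solid part
  facet normal 0.0000 0.0000 -1.0000
    outer loop
      vertex 2.25 17.84 0.00
      vertex 12.51 22.17 0.00
      vertex 21.38 15.46 0.00
    endloop
  endfacet
  facet normal 0.0000 0.0000 -1.0000
    outer loop
      vertex 0.88 6.80 0.00
      vertex 2.25 17.84 0.00
      vertex 21.38 15.46 0.00
    endloop
  endfacet
  facet normal 0.0000 0.0000 -1.0000
    outer loop
      vertex 9.75 0.09 0.00
      vertex 0.88 6.80 0.00
      vertex 21.38 15.46 0.00
    endloop
  endfacet
  facet normal 0.0000 0.0000 -1.0000
    outer loop
      vertex 20.01 4.42 0.00
      vertex 9.75 0.09 0.00
      vertex 21.38 15.46 0.00
    endloop
  endfacet
  facet normal 0.5278 0.6977 0.4845
    outer loop
      vertex 21.38 15.46 0.00
      vertex 12.51 22.17 0.00
      vertex 11.13 11.13 17.40
    endloop
  endfacet
  facet normal -0.3402 0.8060 0.4844
    outer loop
      vertex 12.51 22.17 0.00
      vertex 2.25 17.84 0.00
      vertex 11.13 11.13 17.40
    endloop
  endfacet
  facet normal -0.8681 0.1077 0.4846
    outer loop
      vertex 2.25 17.84 0.00
      vertex 0.88 6.80 0.00
      vertex 11.13 11.13 17.40
    endloop
  endfacet
  facet normal -0.5278 -0.6977 0.4845
    outer loop
      vertex 0.88 6.80 0.00
      vertex 9.75 0.09 0.00
      vertex 11.13 11.13 17.40
    endloop
  endfacet
  facet normal 0.3402 -0.8060 0.4844
    outer loop
      vertex 9.75 0.09 0.00
      vertex 20.01 4.42 0.00
      vertex 11.13 11.13 17.40
    endloop
  endfacet
  facet normal 0.8681 -0.1077 0.4846
    outer loop
      vertex 20.01 4.42 0.00
      vertex 21.38 15.46 0.00
      vertex 11.13 11.13 17.40
    endloop
  endfacet
endsolid part

The G0 Z moves step by Δz≈4.35 mm. The G1 loops shrink linearly with z, so the solid tapers from its base footprint up to z≈17.4. Closing with a flat bottom cap and the tapered top and triangulating gives 10 facets — a regular 6-sided pyramid, base circumscribed radius ≈ 11.1 mm, apex at z ≈ 17.4 mm.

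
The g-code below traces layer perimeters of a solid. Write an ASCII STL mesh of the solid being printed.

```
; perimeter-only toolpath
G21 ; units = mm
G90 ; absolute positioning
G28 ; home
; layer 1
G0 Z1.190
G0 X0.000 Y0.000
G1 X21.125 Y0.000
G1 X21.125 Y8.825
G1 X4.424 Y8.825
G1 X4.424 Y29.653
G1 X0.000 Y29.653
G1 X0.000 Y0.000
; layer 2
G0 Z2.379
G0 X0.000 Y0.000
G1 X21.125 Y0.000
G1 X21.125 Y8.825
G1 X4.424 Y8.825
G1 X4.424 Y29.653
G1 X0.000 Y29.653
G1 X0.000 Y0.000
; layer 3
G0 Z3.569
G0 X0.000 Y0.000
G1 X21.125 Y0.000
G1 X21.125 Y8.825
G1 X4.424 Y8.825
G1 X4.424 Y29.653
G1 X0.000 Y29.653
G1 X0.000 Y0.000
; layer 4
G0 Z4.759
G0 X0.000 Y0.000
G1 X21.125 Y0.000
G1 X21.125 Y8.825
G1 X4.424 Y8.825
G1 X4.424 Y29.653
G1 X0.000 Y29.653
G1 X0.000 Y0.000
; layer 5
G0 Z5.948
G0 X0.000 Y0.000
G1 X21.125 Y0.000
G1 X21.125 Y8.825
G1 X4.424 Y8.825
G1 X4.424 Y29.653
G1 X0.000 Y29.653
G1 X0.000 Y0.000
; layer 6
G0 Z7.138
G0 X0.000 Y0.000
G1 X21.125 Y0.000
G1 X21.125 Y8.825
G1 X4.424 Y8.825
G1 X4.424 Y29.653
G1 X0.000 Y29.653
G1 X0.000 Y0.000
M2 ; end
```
solid part
  facet normal 0.0000 0.0000 -1.0000
    outer loop
      vertex 21.125 8.825 0.000
      vertex 21.125 0.000 0.000
      vertex 0.000 0.000 0.000
    endloop
  endfacet
  facet normal 0.0000 0.0000 -1.0000
    outer loop
      vertex 4.424 8.825 0.000
      vertex 21.125 8.825 0.000
      vertex 0.000 0.000 0.000
    endloop
  endfacet
  facet normal 0.0000 0.0000 -1.0000
    outer loop
      vertex 4.424 29.653 0.000
      vertex 4.424 8.825 0.000
      vertex 0.000 0.000 0.000
    endloop
  endfacet
  facet normal 0.0000 0.0000 -1.0000
    outer loop
      vertex 0.000 29.653 0.000
      vertex 4.424 29.653 0.000
      vertex 0.000 0.000 0.000
    endloop
  endfacet
  facet normal 0.0000 0.0000 1.0000
    outer loop
      vertex 0.000 0.000 7.138
      vertex 21.125 0.000 7.138
      vertex 21.125 8.825 7.138
    endloop
  endfacet
  facet normal 0.0000 0.0000 1.0000
    outer loop
      vertex 0.000 0.000 7.138
      vertex 21.125 8.825 7.138
      vertex 4.424 8.825 7.138
    endloop
  endfacet
  facet normal 0.0000 0.0000 1.0000
    outer loop
      vertex 0.000 0.000 7.138
      vertex 4.424 8.825 7.138
      vertex 4.424 29.653 7.138
    endloop
  endfacet
  facet normal 0.0000 0.0000 1.0000
    outer loop
      vertex 0.000 0.000 7.138
      vertex 4.424 29.653 7.138
      vertex 0.000 29.653 7.138
    endloop
  endfacet
  facet normal 0.0000 -1.0000 0.0000
    outer loop
      vertex 0.000 0.000 0.000
      vertex 21.125 0.000 0.000
      vertex 21.125 0.000 7.138
    endloop
  endfacet
  facet normal 0.0000 -1.0000 0.0000
    outer loop
      vertex 0.000 0.000 0.000
      vertex 21.125 0.000 7.138
      vertex 0.000 0.000 7.138
    endloop
  endfacet
  facet normal 1.0000 0.0000 0.0000
    outer loop
      vertex 21.125 0.000 0.000
      vertex 21.125 8.825 0.000
      vertex 21.125 8.825 7.138
    endloop
  endfacet
  facet normal 1.0000 0.0000 0.0000
    outer loop
      vertex 21.125 0.000 0.000
      vertex 21.125 8.825 7.138
      vertex 21.125 0.000 7.138
    endloop
  endfacet
  facet normal 0.0000 1.0000 0.0000
    outer loop
      vertex 21.125 8.825 0.000
      vertex 4.424 8.825 0.000
      vertex 4.424 8.825 7.138
    endloop
  endfacet
  facet normal 0.0000 1.0000 0.0000
    outer loop
      vertex 21.125 8.825 0.000
      vertex 4.424 8.825 7.138
      vertex 21.125 8.825 7.138
    endloop
  endfacet
  facet normal 1.0000 0.0000 0.0000
    outer loop
      vertex 4.424 8.825 0.000
      vertex 4.424 29.653 0.000
      vertex 4.424 29.653 7.138
    endloop
  endfacet
  facet normal 1.0000 0.0000 0.0000
    outer loop
      vertex 4.424 8.825 0.000
      vertex 4.424 29.653 7.138
      vertex 4.424 8.825 7.138
    endloop
  endfacet
  facet normal 0.0000 1.0000 0.0000
    outer loop
      vertex 4.424 29.653 0.000
      vertex 0.000 29.653 0.000
      vertex 0.000 29.653 7.138
    endloop
  endfacet
  facet normal 0.0000 1.0000 0.0000
    outer loop
      vertex 4.424 29.653 0.000
      vertex 0.000 29.653 7.138
      vertex 4.424 29.653 7.138
    endloop
  endfacet
  facet normal -1.0000 0.0000 0.0000
    outer loop
      vertex 0.000 29.653 0.000
      vertex 0.000 0.000 0.000
      vertex 0.000 0.000 7.138
    endloop
  endfacet
  facet normal -1.0000 0.0000 0.0000
    outer loop
      vertex 0.000 29.653 0.000
      vertex 0.000 0.000 7.138
      vertex 0.000 29.653 7.138
    endloop
  endfacet
endsolid part

The G0 Z moves step by Δz≈1.190 mm. Every layer's G1 loop is the same polygon, so the solid is a straight extrusion of it from z=0 to z≈7.14. Closing with flat bottom and top caps and triangulating gives 20 facets — an L-shaped prism: outer 21.1 × 29.7 mm, arm thicknesses ≈ 8.82 mm (horizontal) and 4.42 mm (vertical), extruded 7.14 mm in z.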